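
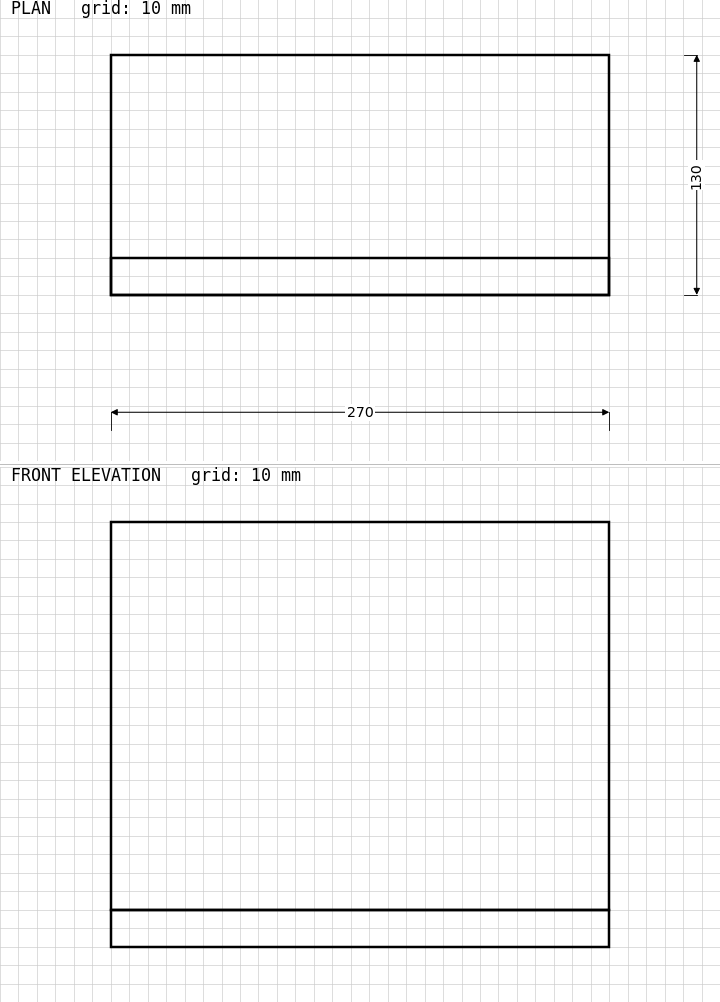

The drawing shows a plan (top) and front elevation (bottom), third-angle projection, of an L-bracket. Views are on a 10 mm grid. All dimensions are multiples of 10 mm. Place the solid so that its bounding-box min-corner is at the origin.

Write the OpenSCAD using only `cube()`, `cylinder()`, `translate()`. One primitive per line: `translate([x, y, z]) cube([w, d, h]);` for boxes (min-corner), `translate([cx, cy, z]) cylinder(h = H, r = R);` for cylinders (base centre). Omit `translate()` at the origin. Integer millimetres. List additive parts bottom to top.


cube([270, 130, 20]);
translate([0, 0, 20]) cube([270, 20, 210]);


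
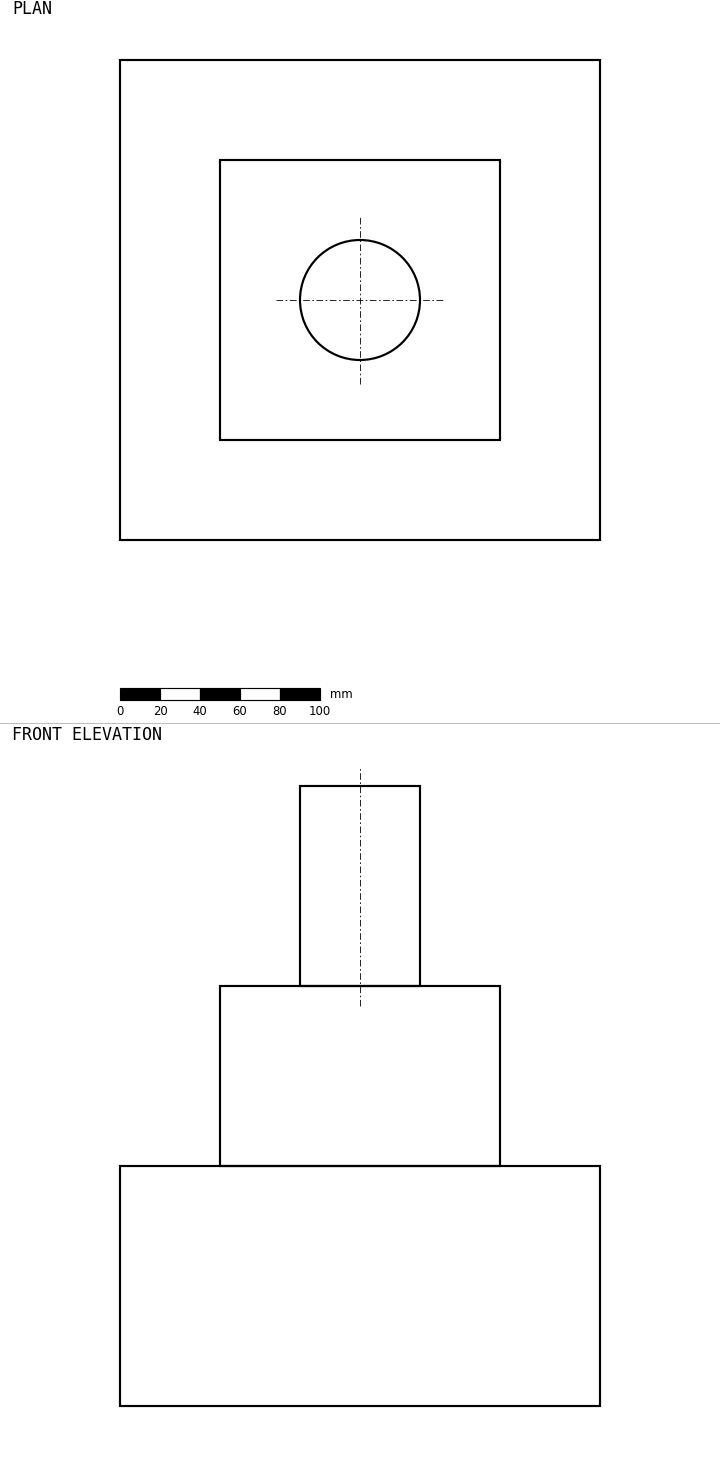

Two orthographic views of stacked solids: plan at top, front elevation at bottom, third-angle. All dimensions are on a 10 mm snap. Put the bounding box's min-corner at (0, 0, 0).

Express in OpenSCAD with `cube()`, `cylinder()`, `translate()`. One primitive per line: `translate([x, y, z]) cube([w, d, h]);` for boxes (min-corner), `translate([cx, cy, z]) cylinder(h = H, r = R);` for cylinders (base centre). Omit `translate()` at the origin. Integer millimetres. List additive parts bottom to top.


cube([240, 240, 120]);
translate([50, 50, 120]) cube([140, 140, 90]);
translate([120, 120, 210]) cylinder(h = 100, r = 30);


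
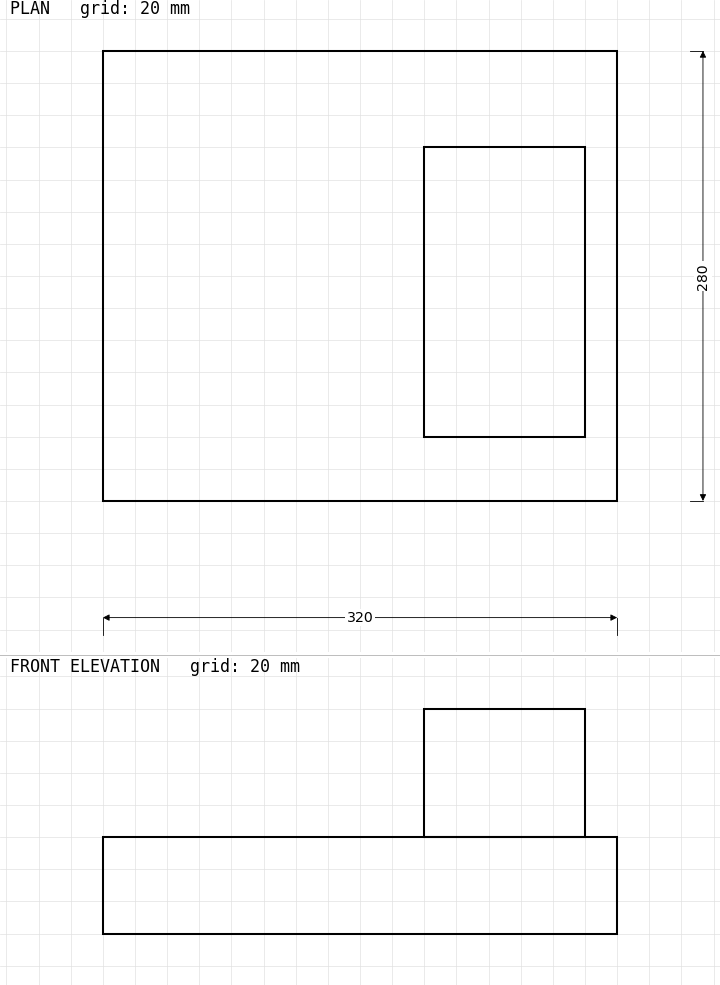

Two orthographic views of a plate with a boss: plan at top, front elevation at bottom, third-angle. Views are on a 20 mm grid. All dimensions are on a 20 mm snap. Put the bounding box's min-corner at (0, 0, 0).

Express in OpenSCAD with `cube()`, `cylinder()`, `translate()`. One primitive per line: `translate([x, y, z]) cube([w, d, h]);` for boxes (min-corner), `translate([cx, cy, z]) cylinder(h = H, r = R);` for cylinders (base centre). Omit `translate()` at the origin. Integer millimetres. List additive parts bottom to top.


cube([320, 280, 60]);
translate([200, 40, 60]) cube([100, 180, 80]);


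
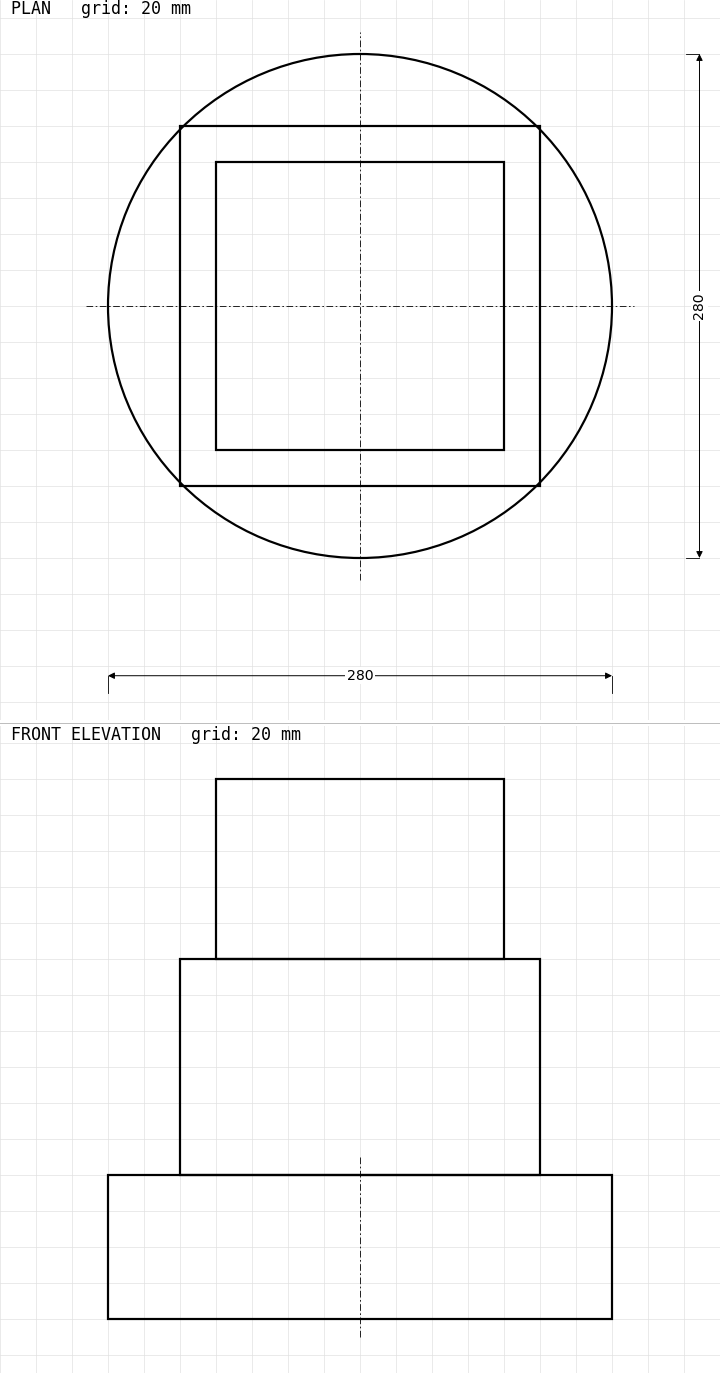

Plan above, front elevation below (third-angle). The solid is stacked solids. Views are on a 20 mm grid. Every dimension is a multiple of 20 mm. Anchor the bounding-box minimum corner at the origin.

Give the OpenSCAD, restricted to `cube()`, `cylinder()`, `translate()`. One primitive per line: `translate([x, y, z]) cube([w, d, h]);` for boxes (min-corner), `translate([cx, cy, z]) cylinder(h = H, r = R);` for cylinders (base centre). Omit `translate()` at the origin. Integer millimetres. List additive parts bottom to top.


translate([140, 140, 0]) cylinder(h = 80, r = 140);
translate([40, 40, 80]) cube([200, 200, 120]);
translate([60, 60, 200]) cube([160, 160, 100]);


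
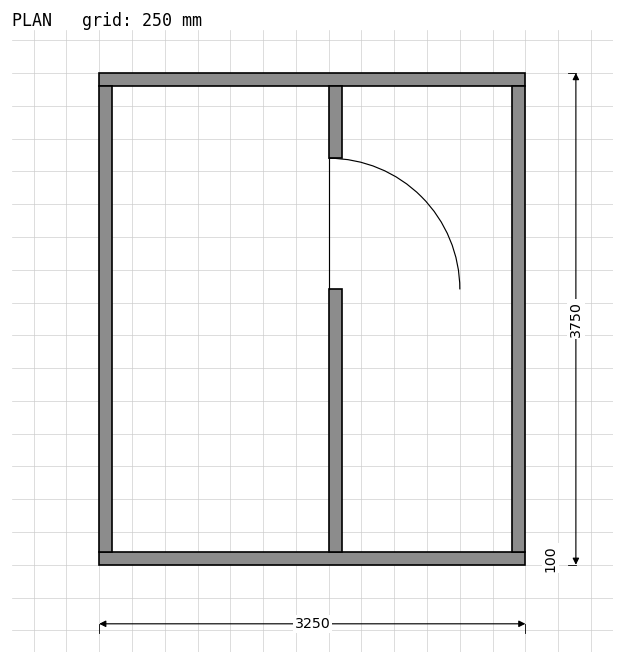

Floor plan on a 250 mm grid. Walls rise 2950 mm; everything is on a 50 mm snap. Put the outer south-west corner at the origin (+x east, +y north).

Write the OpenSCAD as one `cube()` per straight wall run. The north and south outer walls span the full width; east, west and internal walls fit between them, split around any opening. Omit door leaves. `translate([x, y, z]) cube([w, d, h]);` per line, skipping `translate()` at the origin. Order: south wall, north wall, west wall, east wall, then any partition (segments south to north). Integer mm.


cube([3250, 100, 2950]);
translate([0, 3650, 0]) cube([3250, 100, 2950]);
translate([0, 100, 0]) cube([100, 3550, 2950]);
translate([3150, 100, 0]) cube([100, 3550, 2950]);
translate([1750, 100, 0]) cube([100, 2000, 2950]);
translate([1750, 3100, 0]) cube([100, 550, 2950]);


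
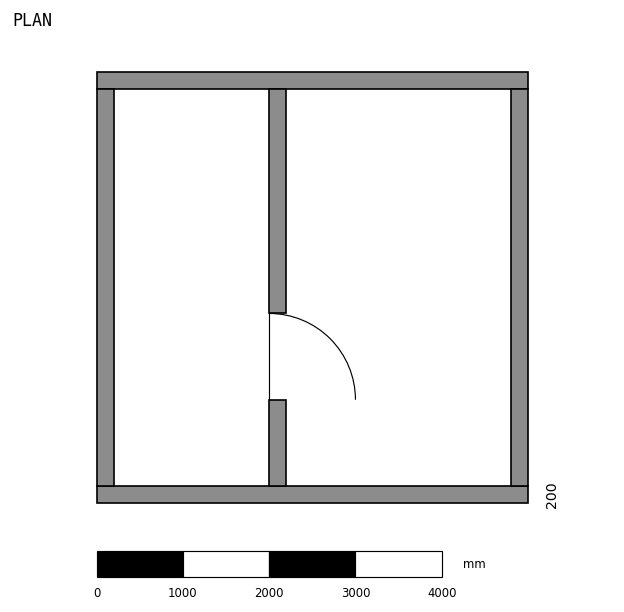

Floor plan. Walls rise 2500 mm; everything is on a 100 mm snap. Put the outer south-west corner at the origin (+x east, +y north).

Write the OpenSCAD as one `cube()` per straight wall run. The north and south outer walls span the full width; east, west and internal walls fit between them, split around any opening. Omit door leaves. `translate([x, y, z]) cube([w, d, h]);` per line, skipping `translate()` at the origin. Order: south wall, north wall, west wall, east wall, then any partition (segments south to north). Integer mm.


cube([5000, 200, 2500]);
translate([0, 4800, 0]) cube([5000, 200, 2500]);
translate([0, 200, 0]) cube([200, 4600, 2500]);
translate([4800, 200, 0]) cube([200, 4600, 2500]);
translate([2000, 200, 0]) cube([200, 1000, 2500]);
translate([2000, 2200, 0]) cube([200, 2600, 2500]);


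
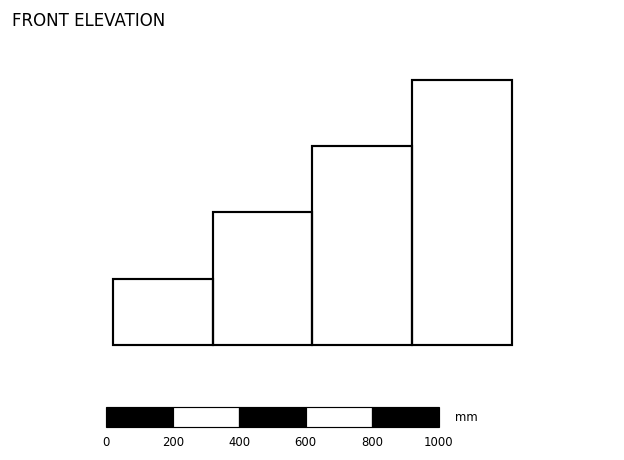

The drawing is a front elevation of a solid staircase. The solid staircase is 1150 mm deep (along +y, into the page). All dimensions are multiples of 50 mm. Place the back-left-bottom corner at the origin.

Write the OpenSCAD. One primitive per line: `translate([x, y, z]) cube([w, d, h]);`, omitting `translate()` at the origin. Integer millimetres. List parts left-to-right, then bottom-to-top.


cube([300, 1150, 200]);
translate([300, 0, 0]) cube([300, 1150, 400]);
translate([600, 0, 0]) cube([300, 1150, 600]);
translate([900, 0, 0]) cube([300, 1150, 800]);


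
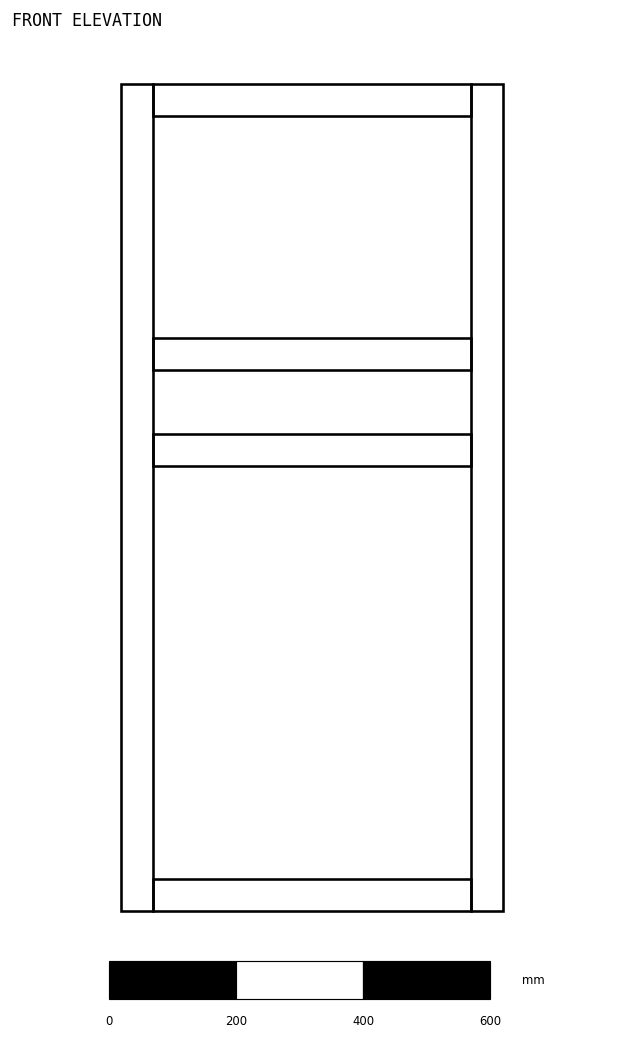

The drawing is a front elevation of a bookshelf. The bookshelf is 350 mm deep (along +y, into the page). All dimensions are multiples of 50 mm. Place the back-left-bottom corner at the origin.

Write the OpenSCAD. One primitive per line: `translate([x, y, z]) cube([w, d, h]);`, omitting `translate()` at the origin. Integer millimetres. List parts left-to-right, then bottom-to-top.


cube([50, 350, 1300]);
translate([50, 0, 0]) cube([500, 350, 50]);
translate([50, 0, 700]) cube([500, 350, 50]);
translate([50, 0, 850]) cube([500, 350, 50]);
translate([50, 0, 1250]) cube([500, 350, 50]);
translate([550, 0, 0]) cube([50, 350, 1300]);


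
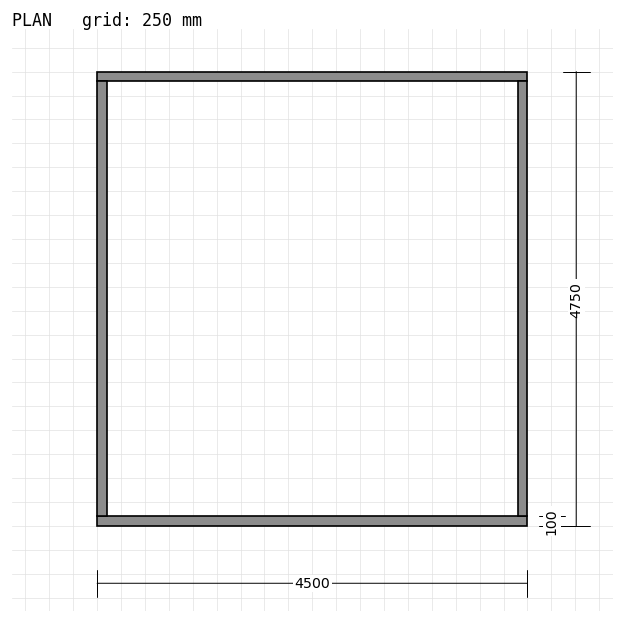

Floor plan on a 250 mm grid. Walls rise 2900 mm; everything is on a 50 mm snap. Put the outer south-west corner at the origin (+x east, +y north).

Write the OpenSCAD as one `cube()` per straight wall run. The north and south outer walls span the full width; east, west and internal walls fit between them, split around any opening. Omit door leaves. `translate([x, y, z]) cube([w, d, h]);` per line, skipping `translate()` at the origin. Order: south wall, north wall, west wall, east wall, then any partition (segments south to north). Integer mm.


cube([4500, 100, 2900]);
translate([0, 4650, 0]) cube([4500, 100, 2900]);
translate([0, 100, 0]) cube([100, 4550, 2900]);
translate([4400, 100, 0]) cube([100, 4550, 2900]);


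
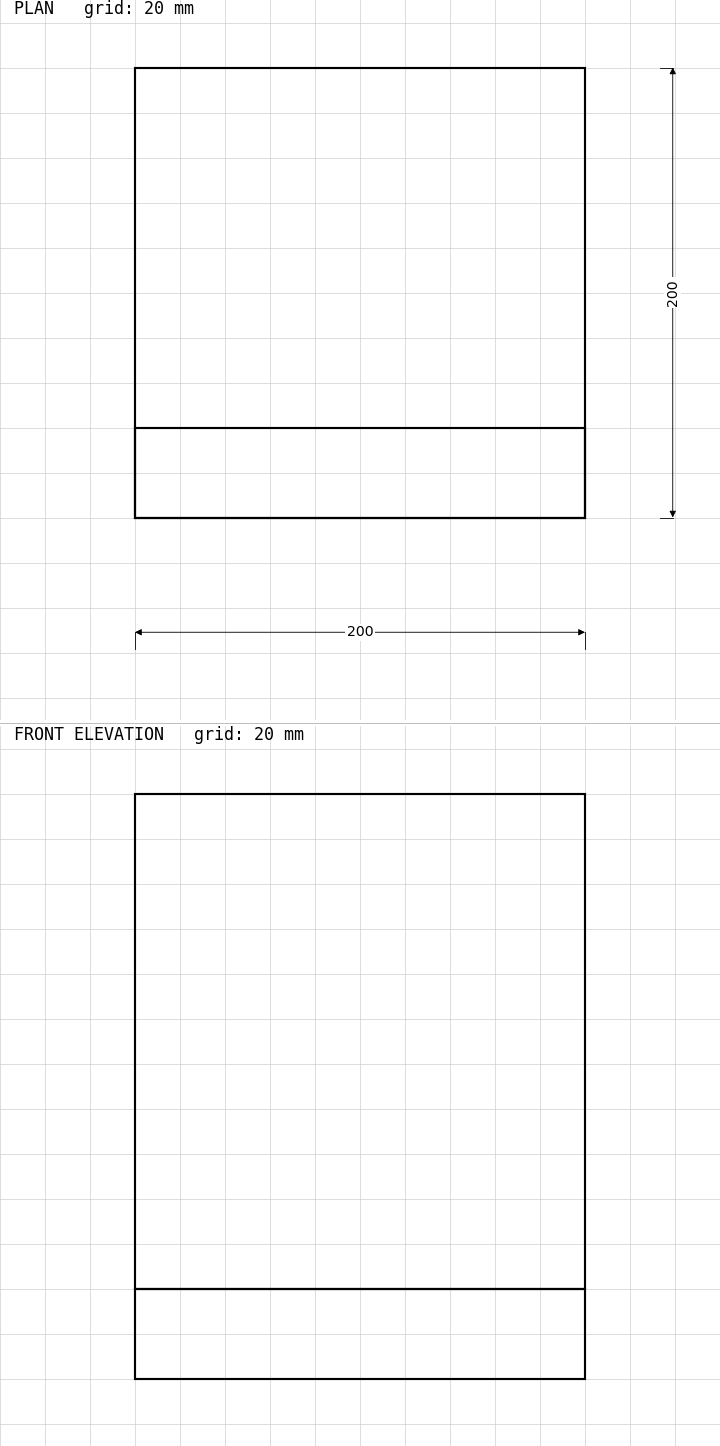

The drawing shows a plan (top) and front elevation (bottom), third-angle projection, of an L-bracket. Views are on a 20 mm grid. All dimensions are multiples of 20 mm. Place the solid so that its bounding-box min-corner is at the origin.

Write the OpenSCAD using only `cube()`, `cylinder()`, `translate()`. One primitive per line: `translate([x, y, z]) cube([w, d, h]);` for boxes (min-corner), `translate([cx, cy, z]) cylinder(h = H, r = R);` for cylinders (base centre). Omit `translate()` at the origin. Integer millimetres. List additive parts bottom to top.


cube([200, 200, 40]);
translate([0, 0, 40]) cube([200, 40, 220]);


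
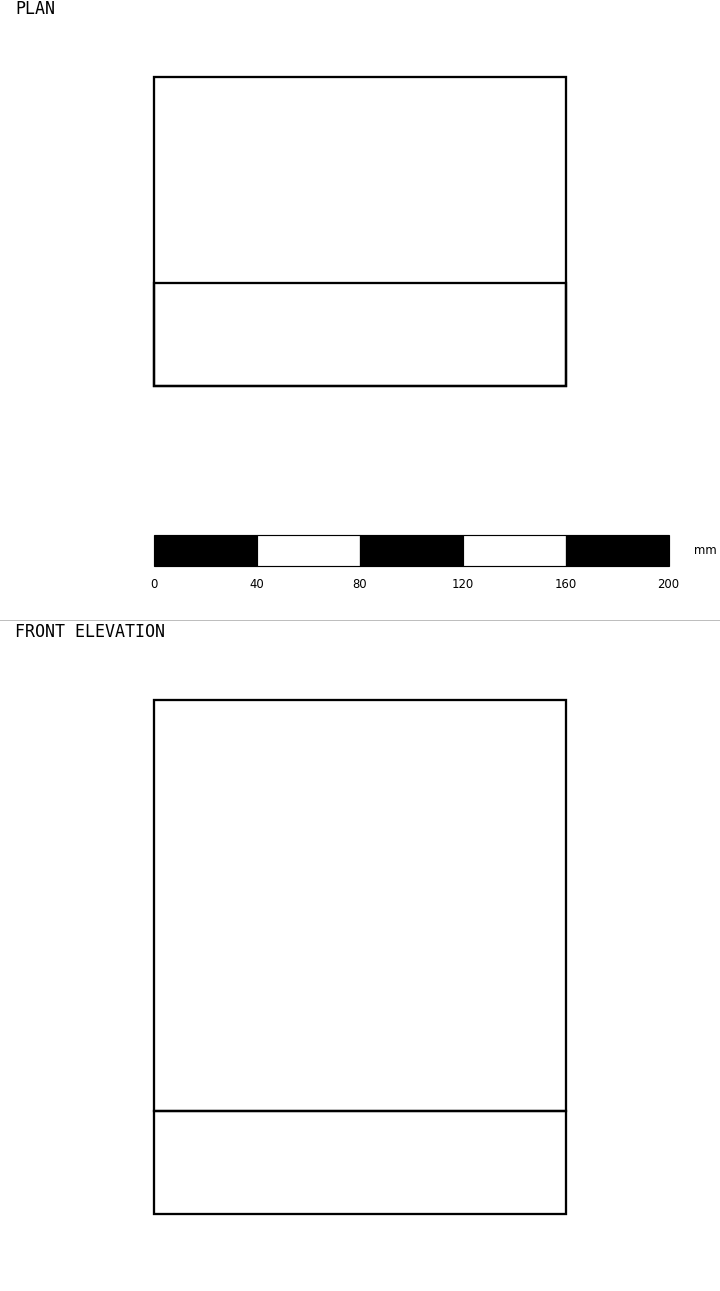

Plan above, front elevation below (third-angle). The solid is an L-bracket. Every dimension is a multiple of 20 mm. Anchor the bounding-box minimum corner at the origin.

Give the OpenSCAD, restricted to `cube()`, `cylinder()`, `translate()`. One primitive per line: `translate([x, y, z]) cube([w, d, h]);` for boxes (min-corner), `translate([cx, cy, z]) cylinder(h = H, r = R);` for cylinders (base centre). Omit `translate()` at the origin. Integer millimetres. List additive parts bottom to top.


cube([160, 120, 40]);
translate([0, 0, 40]) cube([160, 40, 160]);


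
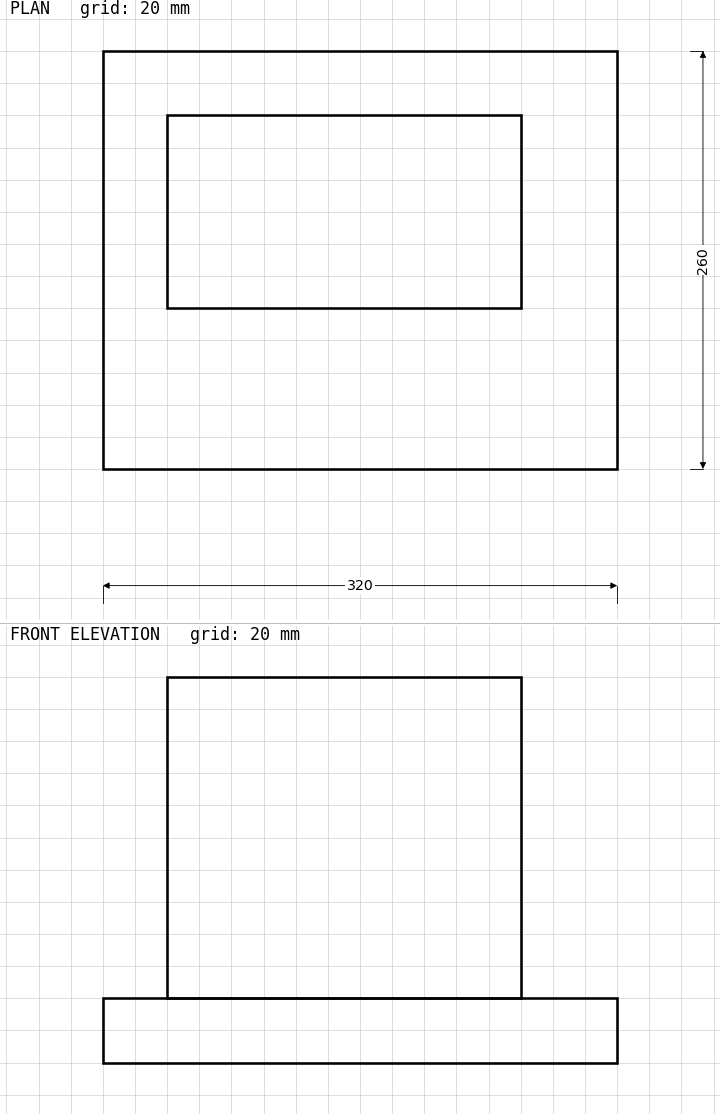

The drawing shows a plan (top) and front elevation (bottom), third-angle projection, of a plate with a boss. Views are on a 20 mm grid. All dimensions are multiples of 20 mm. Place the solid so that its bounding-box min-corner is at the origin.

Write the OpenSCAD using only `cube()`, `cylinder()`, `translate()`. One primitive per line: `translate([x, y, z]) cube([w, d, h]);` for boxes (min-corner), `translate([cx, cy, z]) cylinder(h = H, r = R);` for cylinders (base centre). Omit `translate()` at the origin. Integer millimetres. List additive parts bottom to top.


cube([320, 260, 40]);
translate([40, 100, 40]) cube([220, 120, 200]);


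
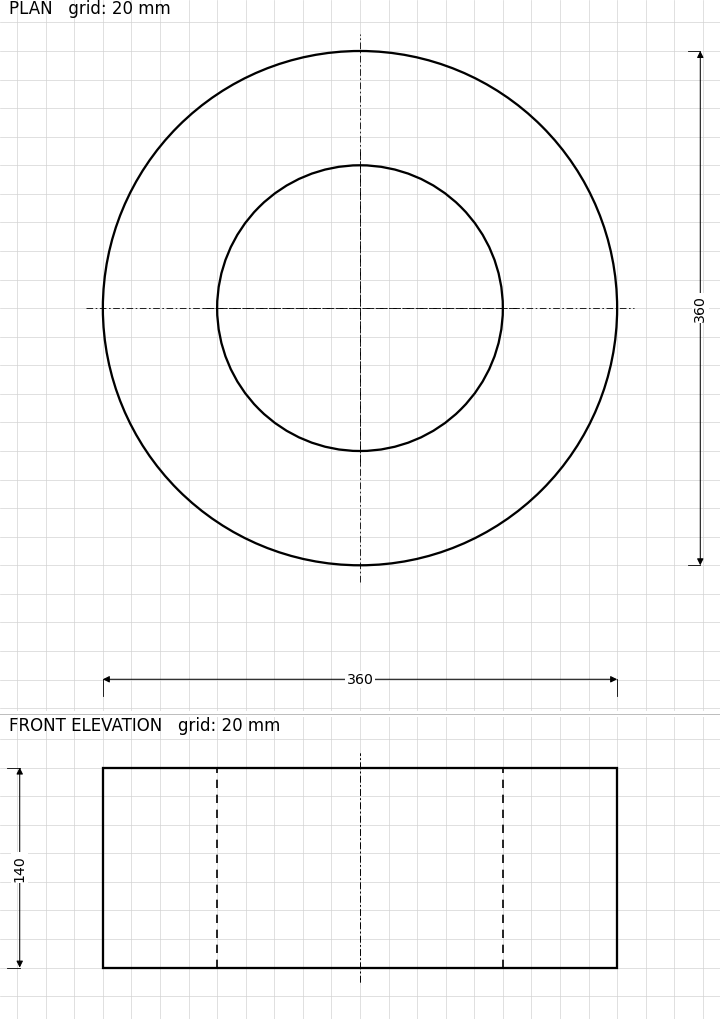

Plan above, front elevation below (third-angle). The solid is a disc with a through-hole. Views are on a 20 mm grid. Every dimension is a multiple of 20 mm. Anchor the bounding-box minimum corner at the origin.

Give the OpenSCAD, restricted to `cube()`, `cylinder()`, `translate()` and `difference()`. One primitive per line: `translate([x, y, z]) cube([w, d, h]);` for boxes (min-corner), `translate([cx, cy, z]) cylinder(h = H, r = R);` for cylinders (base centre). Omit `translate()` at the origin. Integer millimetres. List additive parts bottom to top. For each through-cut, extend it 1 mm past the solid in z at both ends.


difference() {
  translate([180, 180, 0]) cylinder(h = 140, r = 180);
  translate([180, 180, -1]) cylinder(h = 142, r = 100);
}


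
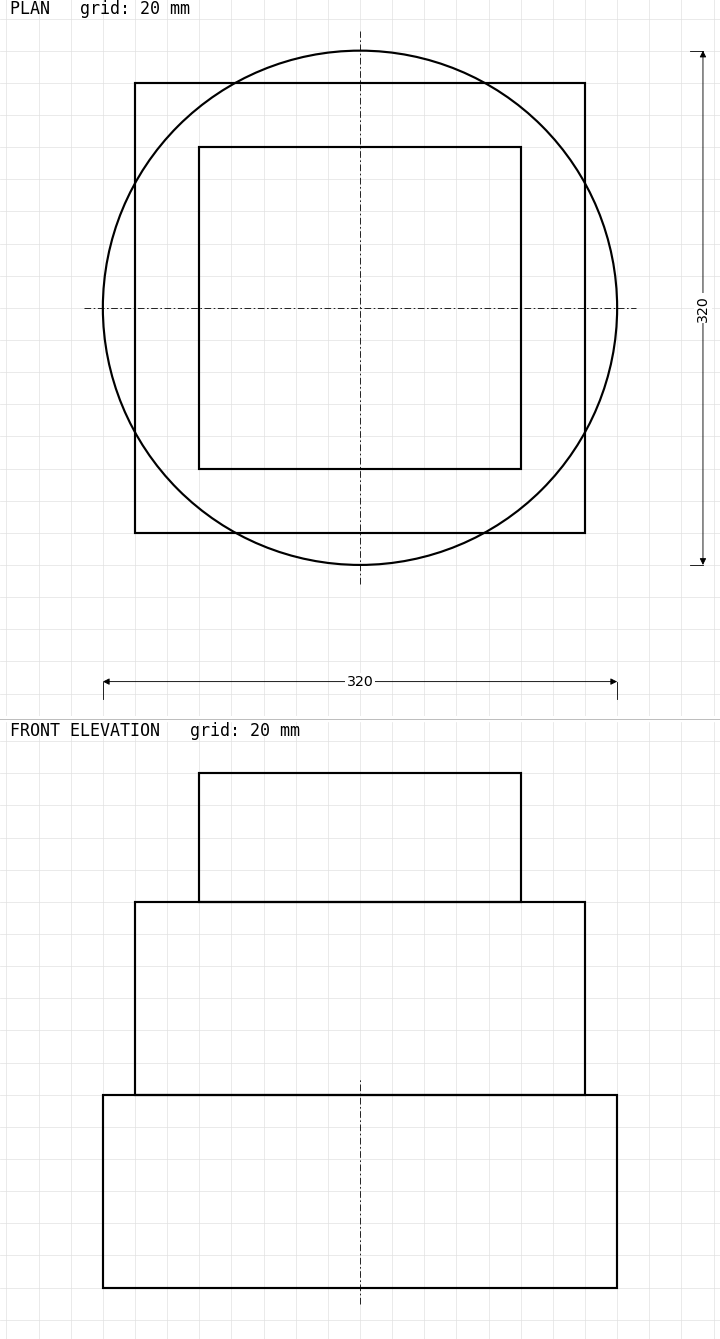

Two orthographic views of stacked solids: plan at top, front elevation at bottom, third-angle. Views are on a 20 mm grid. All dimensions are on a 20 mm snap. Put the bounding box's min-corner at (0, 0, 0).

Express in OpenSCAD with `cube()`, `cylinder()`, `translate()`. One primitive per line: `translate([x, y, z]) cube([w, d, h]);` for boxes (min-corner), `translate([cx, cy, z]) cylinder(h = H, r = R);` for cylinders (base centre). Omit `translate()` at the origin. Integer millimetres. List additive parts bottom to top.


translate([160, 160, 0]) cylinder(h = 120, r = 160);
translate([20, 20, 120]) cube([280, 280, 120]);
translate([60, 60, 240]) cube([200, 200, 80]);


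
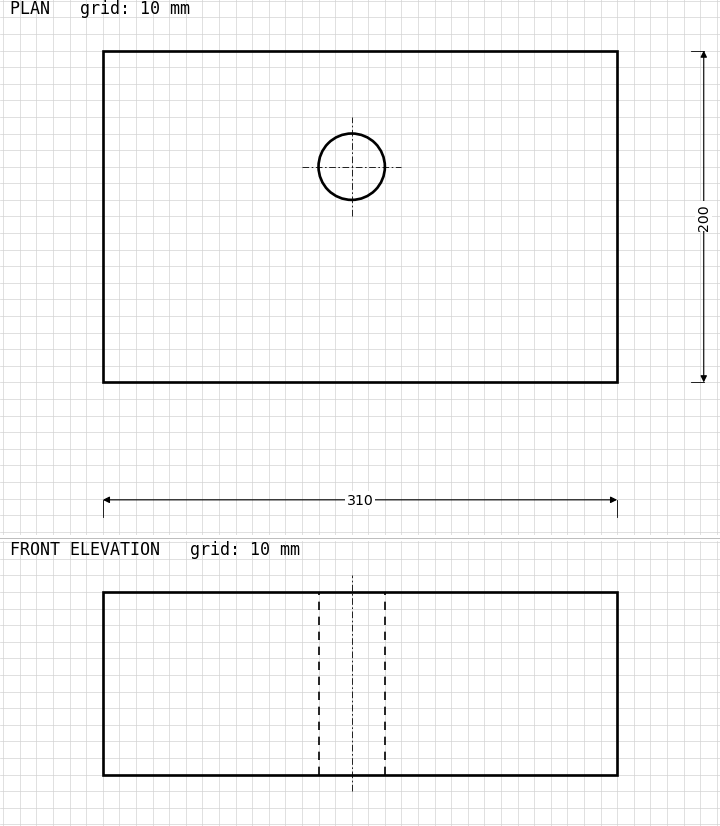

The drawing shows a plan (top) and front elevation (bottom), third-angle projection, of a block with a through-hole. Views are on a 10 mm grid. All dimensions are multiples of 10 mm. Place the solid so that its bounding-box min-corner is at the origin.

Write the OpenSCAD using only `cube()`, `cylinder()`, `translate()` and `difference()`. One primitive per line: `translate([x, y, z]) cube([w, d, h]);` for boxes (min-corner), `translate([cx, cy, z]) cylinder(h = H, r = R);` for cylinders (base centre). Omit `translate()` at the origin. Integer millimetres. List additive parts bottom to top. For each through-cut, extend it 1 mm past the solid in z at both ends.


difference() {
  cube([310, 200, 110]);
  translate([150, 130, -1]) cylinder(h = 112, r = 20);
}


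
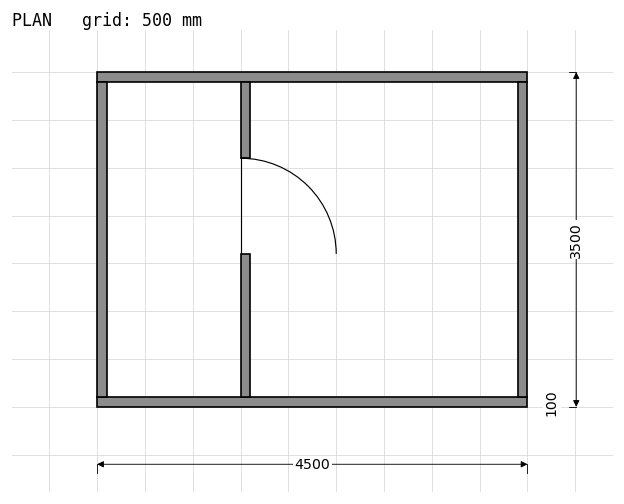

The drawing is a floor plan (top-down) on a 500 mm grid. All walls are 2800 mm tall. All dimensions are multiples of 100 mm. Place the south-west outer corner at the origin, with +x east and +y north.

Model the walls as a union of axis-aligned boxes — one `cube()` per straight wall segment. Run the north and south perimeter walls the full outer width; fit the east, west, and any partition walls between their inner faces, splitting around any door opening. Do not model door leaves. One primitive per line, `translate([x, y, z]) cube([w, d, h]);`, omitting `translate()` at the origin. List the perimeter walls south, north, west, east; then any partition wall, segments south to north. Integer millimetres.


cube([4500, 100, 2800]);
translate([0, 3400, 0]) cube([4500, 100, 2800]);
translate([0, 100, 0]) cube([100, 3300, 2800]);
translate([4400, 100, 0]) cube([100, 3300, 2800]);
translate([1500, 100, 0]) cube([100, 1500, 2800]);
translate([1500, 2600, 0]) cube([100, 800, 2800]);


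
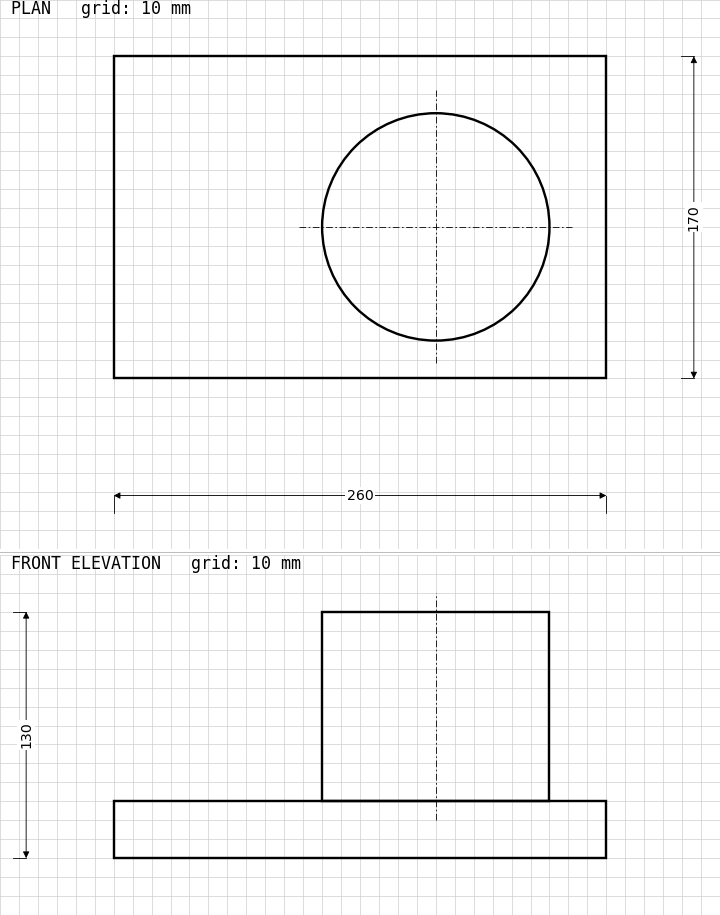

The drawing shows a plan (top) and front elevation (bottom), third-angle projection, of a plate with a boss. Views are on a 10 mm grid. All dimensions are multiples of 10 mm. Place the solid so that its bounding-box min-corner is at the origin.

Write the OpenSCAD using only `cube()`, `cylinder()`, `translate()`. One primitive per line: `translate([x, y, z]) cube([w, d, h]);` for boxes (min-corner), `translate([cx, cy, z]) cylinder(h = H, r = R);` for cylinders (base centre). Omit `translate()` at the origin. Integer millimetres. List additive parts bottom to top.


cube([260, 170, 30]);
translate([170, 80, 30]) cylinder(h = 100, r = 60);


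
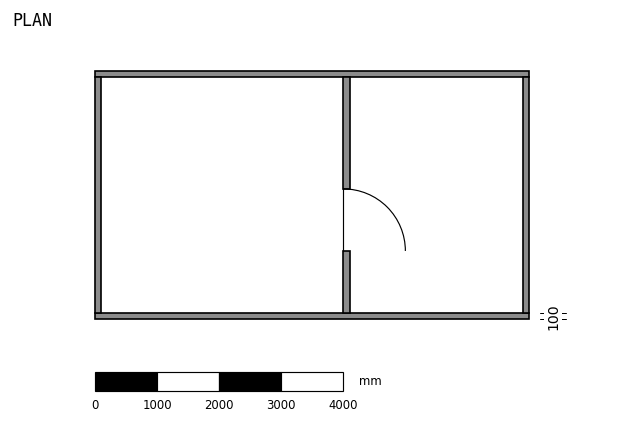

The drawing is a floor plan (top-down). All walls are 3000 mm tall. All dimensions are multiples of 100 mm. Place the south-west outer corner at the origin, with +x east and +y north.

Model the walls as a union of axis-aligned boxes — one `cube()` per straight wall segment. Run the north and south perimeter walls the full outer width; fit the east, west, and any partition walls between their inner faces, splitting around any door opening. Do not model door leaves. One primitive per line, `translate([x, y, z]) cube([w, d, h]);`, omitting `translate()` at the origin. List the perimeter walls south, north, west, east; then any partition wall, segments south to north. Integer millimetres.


cube([7000, 100, 3000]);
translate([0, 3900, 0]) cube([7000, 100, 3000]);
translate([0, 100, 0]) cube([100, 3800, 3000]);
translate([6900, 100, 0]) cube([100, 3800, 3000]);
translate([4000, 100, 0]) cube([100, 1000, 3000]);
translate([4000, 2100, 0]) cube([100, 1800, 3000]);


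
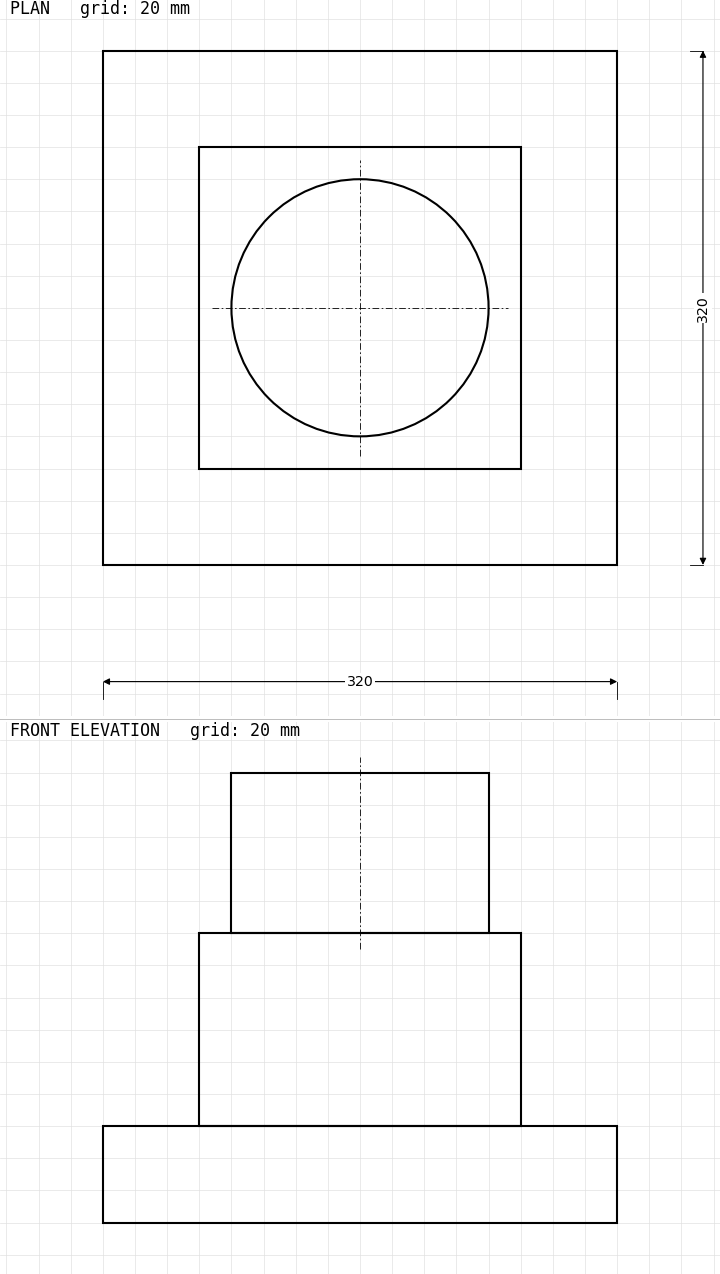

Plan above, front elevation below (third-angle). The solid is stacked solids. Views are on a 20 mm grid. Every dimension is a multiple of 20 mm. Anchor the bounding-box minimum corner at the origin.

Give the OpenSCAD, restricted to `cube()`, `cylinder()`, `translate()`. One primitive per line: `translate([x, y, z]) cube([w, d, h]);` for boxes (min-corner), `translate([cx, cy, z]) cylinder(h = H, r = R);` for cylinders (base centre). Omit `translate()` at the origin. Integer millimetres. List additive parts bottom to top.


cube([320, 320, 60]);
translate([60, 60, 60]) cube([200, 200, 120]);
translate([160, 160, 180]) cylinder(h = 100, r = 80);


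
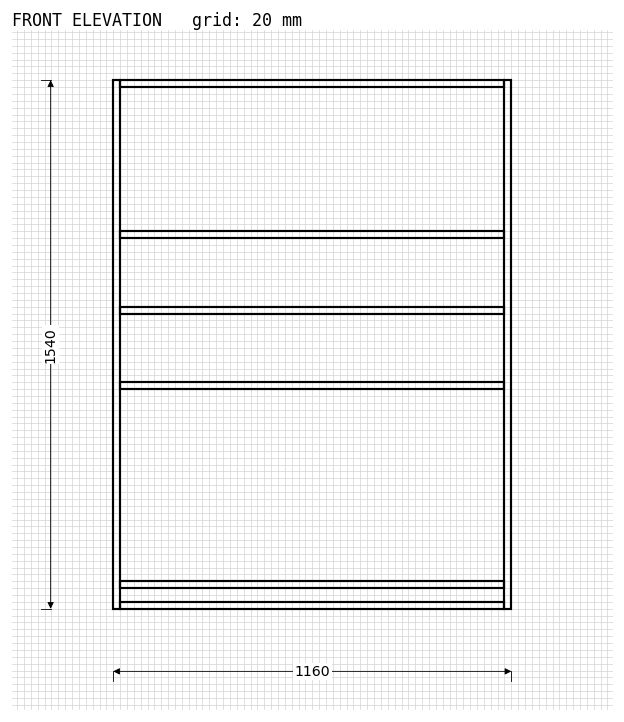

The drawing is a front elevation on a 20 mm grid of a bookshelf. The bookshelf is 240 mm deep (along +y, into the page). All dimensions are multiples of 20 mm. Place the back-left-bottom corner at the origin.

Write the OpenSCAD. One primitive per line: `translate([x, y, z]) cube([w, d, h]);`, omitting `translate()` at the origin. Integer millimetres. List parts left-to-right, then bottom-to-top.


cube([20, 240, 1540]);
translate([20, 0, 0]) cube([1120, 240, 20]);
translate([20, 0, 60]) cube([1120, 240, 20]);
translate([20, 0, 640]) cube([1120, 240, 20]);
translate([20, 0, 860]) cube([1120, 240, 20]);
translate([20, 0, 1080]) cube([1120, 240, 20]);
translate([20, 0, 1520]) cube([1120, 240, 20]);
translate([1140, 0, 0]) cube([20, 240, 1540]);


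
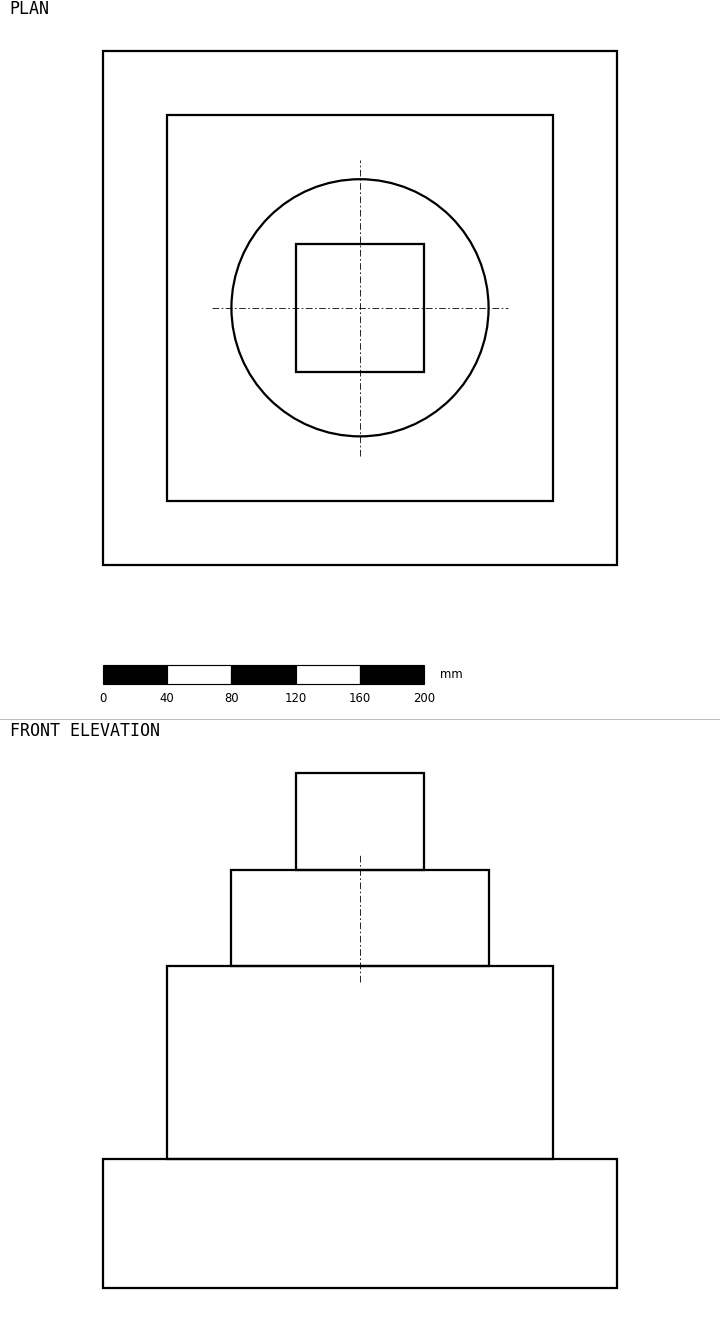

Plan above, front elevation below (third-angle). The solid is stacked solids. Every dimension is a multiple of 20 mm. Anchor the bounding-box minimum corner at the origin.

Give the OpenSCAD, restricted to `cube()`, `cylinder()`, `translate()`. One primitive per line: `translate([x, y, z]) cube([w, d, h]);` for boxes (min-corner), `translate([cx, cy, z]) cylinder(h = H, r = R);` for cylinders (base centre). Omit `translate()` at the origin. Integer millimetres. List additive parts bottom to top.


cube([320, 320, 80]);
translate([40, 40, 80]) cube([240, 240, 120]);
translate([160, 160, 200]) cylinder(h = 60, r = 80);
translate([120, 120, 260]) cube([80, 80, 60]);


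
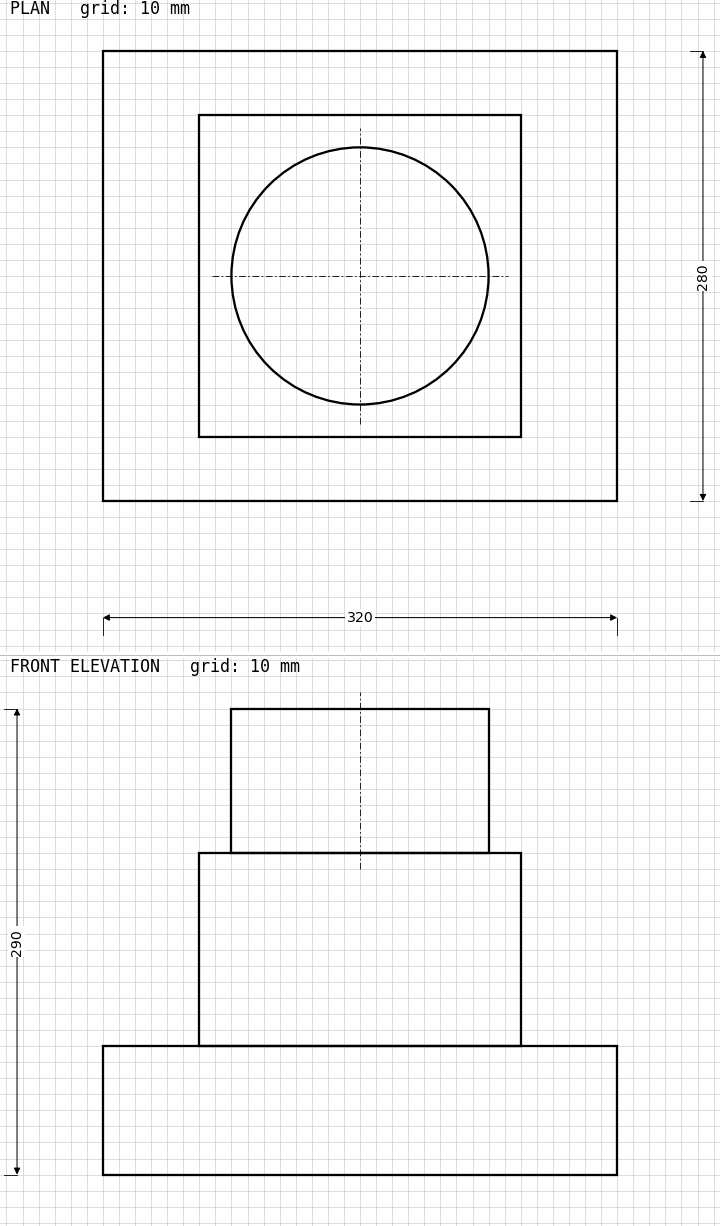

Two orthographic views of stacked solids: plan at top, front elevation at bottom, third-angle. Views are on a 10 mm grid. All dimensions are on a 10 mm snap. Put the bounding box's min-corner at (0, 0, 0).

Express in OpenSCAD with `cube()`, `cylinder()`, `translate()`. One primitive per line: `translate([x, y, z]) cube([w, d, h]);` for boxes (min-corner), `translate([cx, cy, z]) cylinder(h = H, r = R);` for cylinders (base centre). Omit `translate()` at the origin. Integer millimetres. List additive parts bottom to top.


cube([320, 280, 80]);
translate([60, 40, 80]) cube([200, 200, 120]);
translate([160, 140, 200]) cylinder(h = 90, r = 80);


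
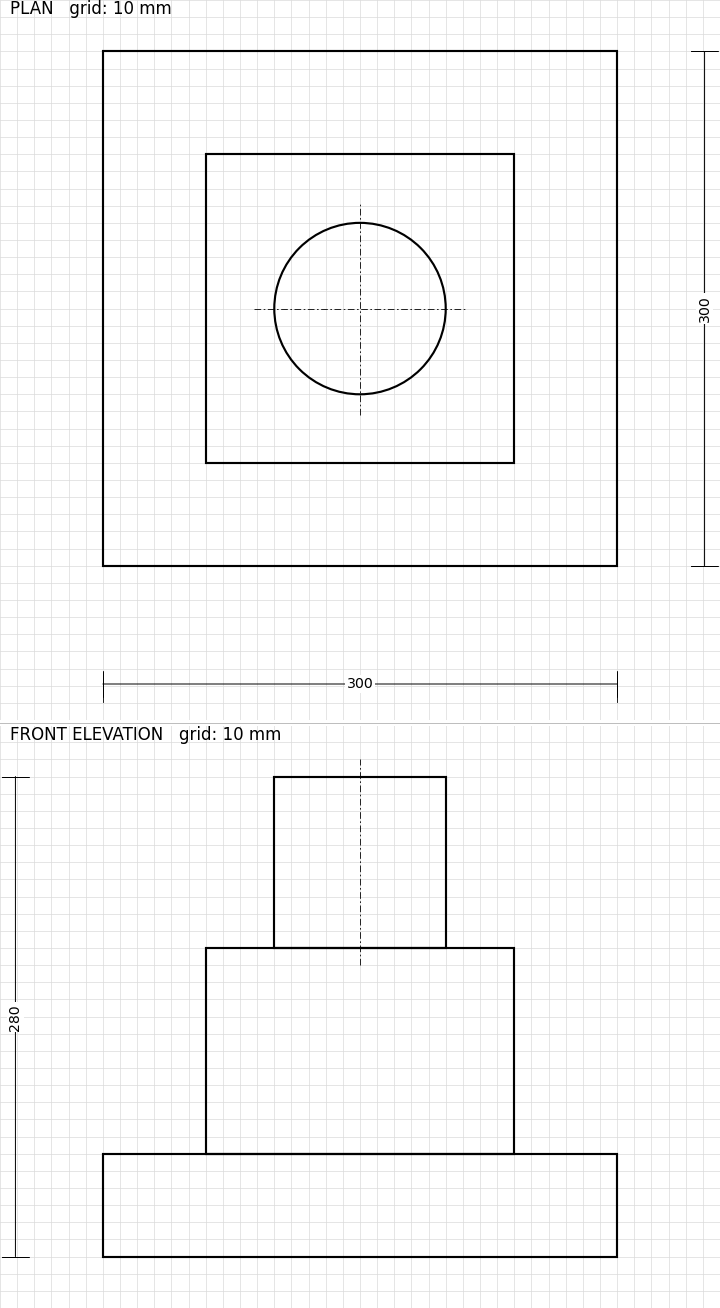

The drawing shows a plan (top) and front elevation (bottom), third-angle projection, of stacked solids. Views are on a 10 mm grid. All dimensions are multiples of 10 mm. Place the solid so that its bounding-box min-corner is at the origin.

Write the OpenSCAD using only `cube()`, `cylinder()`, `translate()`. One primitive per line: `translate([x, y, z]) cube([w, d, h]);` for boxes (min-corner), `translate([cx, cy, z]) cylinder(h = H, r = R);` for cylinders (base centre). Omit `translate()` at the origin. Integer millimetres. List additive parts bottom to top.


cube([300, 300, 60]);
translate([60, 60, 60]) cube([180, 180, 120]);
translate([150, 150, 180]) cylinder(h = 100, r = 50);


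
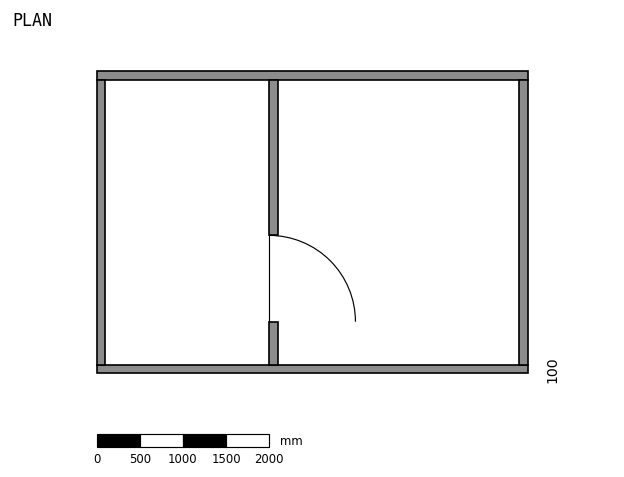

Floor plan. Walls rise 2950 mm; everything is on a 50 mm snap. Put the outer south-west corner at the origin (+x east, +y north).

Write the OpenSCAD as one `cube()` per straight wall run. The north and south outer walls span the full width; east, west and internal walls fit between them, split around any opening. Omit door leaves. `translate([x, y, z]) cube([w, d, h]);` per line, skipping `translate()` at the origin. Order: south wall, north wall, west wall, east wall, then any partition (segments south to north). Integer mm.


cube([5000, 100, 2950]);
translate([0, 3400, 0]) cube([5000, 100, 2950]);
translate([0, 100, 0]) cube([100, 3300, 2950]);
translate([4900, 100, 0]) cube([100, 3300, 2950]);
translate([2000, 100, 0]) cube([100, 500, 2950]);
translate([2000, 1600, 0]) cube([100, 1800, 2950]);


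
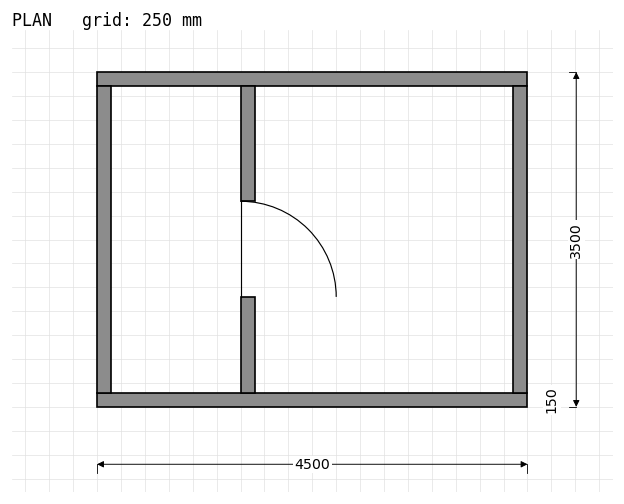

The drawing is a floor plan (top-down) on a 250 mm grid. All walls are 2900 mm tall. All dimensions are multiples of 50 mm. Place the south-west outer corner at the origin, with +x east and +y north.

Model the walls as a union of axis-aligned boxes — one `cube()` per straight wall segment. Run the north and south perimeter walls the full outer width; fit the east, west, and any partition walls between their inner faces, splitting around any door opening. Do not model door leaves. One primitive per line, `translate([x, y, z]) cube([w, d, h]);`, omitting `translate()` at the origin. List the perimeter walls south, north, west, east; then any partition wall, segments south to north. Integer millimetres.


cube([4500, 150, 2900]);
translate([0, 3350, 0]) cube([4500, 150, 2900]);
translate([0, 150, 0]) cube([150, 3200, 2900]);
translate([4350, 150, 0]) cube([150, 3200, 2900]);
translate([1500, 150, 0]) cube([150, 1000, 2900]);
translate([1500, 2150, 0]) cube([150, 1200, 2900]);


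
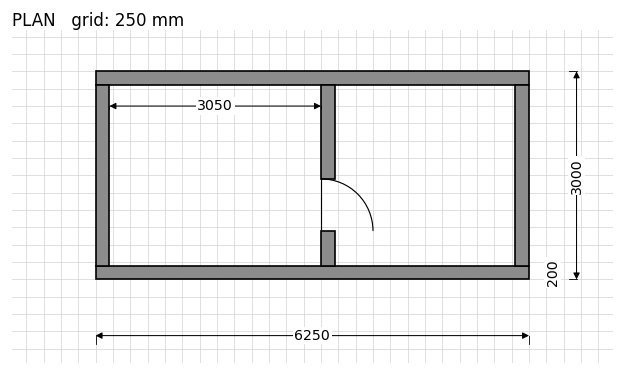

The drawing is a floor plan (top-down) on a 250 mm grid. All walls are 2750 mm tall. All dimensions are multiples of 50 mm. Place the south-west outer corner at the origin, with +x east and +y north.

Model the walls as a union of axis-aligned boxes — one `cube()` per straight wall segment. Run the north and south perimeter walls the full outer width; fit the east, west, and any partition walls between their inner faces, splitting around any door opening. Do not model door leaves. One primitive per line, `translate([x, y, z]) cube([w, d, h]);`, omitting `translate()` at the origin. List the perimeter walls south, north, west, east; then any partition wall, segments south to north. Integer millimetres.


cube([6250, 200, 2750]);
translate([0, 2800, 0]) cube([6250, 200, 2750]);
translate([0, 200, 0]) cube([200, 2600, 2750]);
translate([6050, 200, 0]) cube([200, 2600, 2750]);
translate([3250, 200, 0]) cube([200, 500, 2750]);
translate([3250, 1450, 0]) cube([200, 1350, 2750]);


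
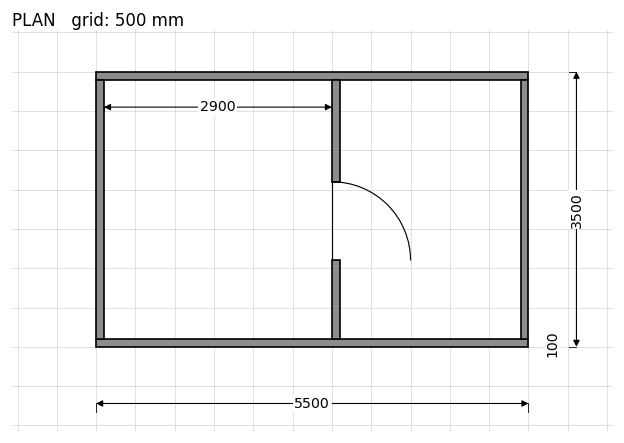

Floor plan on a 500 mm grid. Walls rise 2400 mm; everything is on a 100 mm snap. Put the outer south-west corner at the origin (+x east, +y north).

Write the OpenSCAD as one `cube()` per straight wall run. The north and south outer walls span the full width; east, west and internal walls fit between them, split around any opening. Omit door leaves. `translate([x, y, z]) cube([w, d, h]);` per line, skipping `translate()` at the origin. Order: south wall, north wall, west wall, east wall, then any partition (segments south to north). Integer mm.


cube([5500, 100, 2400]);
translate([0, 3400, 0]) cube([5500, 100, 2400]);
translate([0, 100, 0]) cube([100, 3300, 2400]);
translate([5400, 100, 0]) cube([100, 3300, 2400]);
translate([3000, 100, 0]) cube([100, 1000, 2400]);
translate([3000, 2100, 0]) cube([100, 1300, 2400]);


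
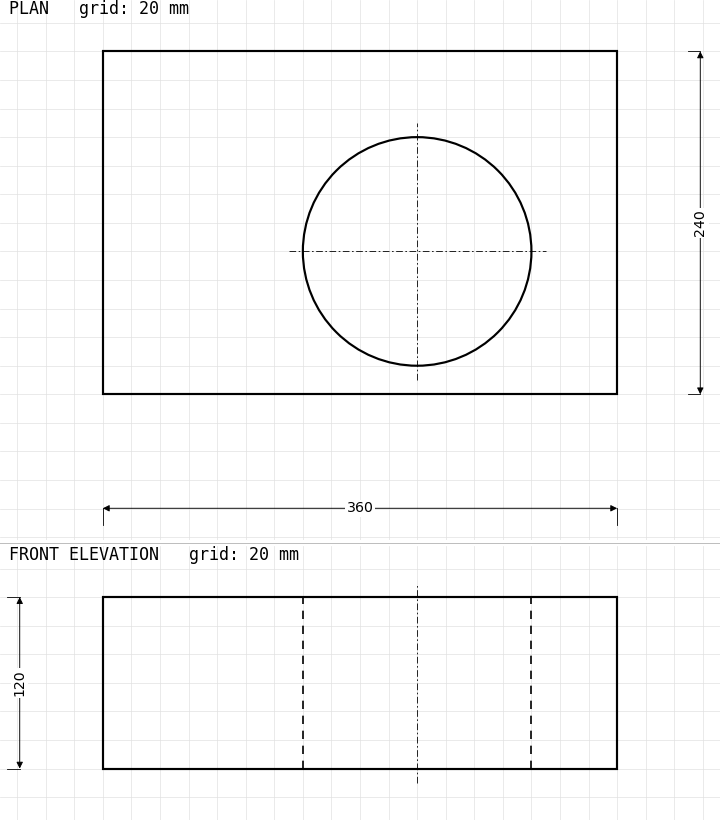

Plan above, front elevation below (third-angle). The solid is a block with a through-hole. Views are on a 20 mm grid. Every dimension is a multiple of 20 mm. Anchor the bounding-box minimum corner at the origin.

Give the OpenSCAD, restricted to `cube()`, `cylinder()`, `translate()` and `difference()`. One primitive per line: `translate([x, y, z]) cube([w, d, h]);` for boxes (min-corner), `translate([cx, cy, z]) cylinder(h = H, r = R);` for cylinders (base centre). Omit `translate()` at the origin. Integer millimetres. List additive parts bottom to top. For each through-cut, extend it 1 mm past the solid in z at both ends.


difference() {
  cube([360, 240, 120]);
  translate([220, 100, -1]) cylinder(h = 122, r = 80);
}


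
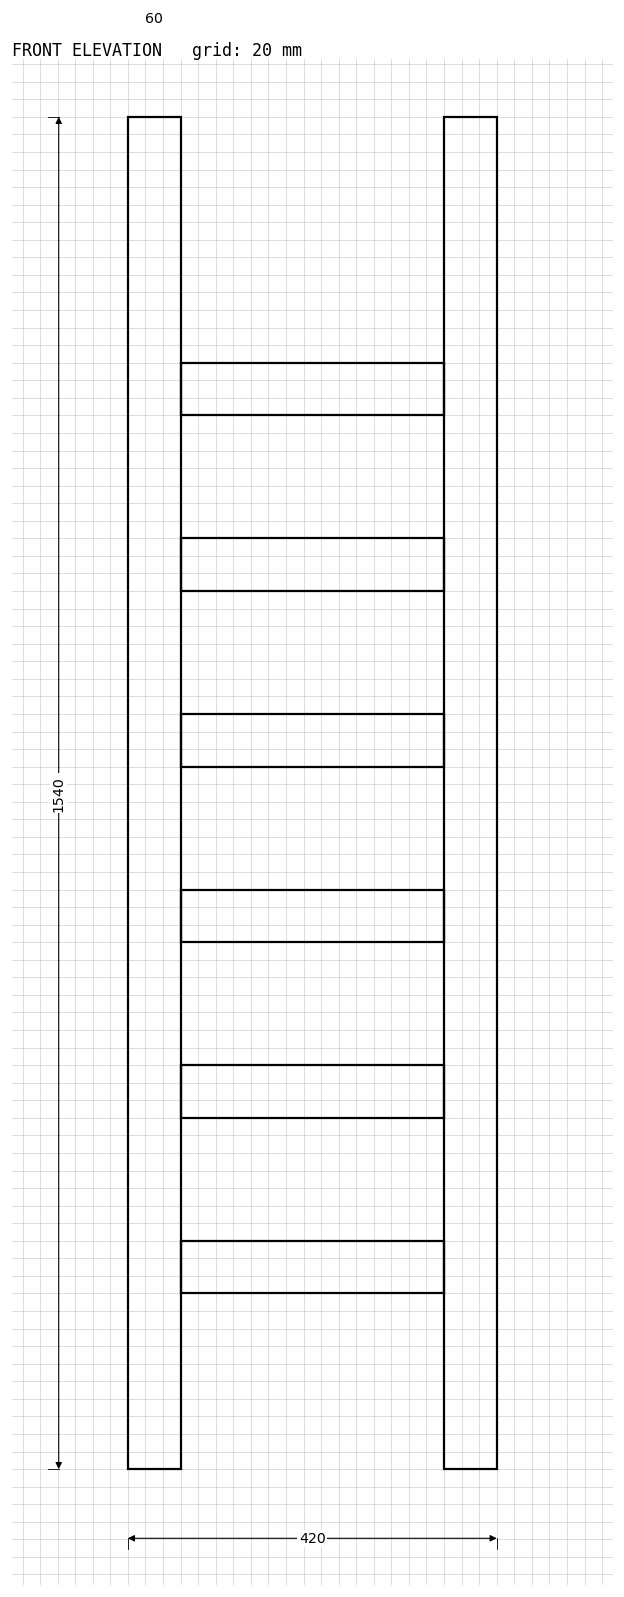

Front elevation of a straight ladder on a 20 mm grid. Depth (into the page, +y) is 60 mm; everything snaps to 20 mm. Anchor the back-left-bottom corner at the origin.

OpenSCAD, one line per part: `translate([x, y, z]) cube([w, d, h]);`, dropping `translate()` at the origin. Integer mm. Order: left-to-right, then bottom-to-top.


cube([60, 60, 1540]);
translate([60, 0, 200]) cube([300, 60, 60]);
translate([60, 0, 400]) cube([300, 60, 60]);
translate([60, 0, 600]) cube([300, 60, 60]);
translate([60, 0, 800]) cube([300, 60, 60]);
translate([60, 0, 1000]) cube([300, 60, 60]);
translate([60, 0, 1200]) cube([300, 60, 60]);
translate([360, 0, 0]) cube([60, 60, 1540]);


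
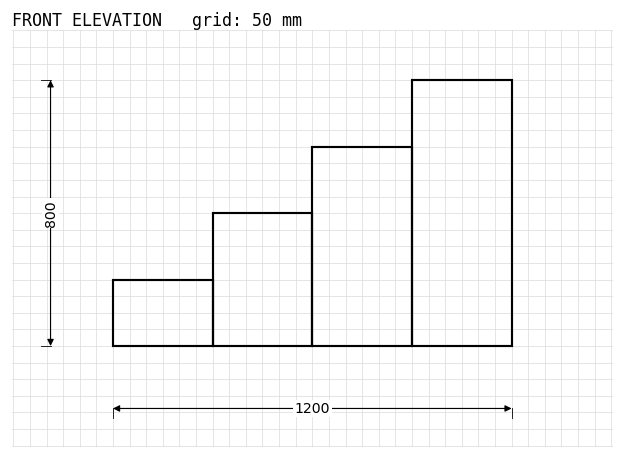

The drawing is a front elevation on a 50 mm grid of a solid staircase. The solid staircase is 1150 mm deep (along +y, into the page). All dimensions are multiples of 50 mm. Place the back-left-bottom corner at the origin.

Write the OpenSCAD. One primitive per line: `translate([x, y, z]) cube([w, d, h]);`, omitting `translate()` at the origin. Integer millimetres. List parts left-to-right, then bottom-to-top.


cube([300, 1150, 200]);
translate([300, 0, 0]) cube([300, 1150, 400]);
translate([600, 0, 0]) cube([300, 1150, 600]);
translate([900, 0, 0]) cube([300, 1150, 800]);


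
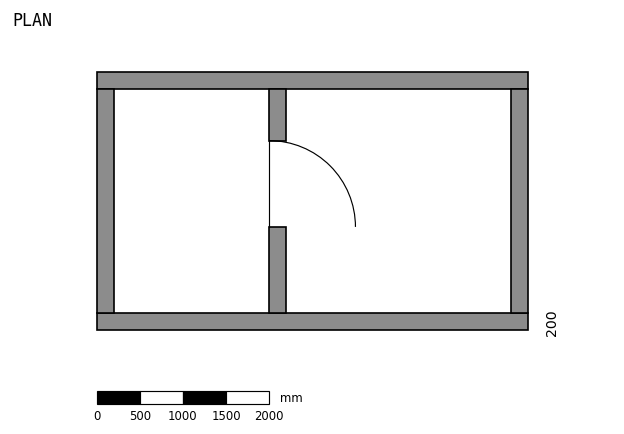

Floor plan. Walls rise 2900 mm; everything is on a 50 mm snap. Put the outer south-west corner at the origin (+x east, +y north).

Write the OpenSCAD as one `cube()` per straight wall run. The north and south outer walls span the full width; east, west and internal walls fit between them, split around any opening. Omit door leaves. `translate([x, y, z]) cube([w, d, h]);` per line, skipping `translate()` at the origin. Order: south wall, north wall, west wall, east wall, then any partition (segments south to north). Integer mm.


cube([5000, 200, 2900]);
translate([0, 2800, 0]) cube([5000, 200, 2900]);
translate([0, 200, 0]) cube([200, 2600, 2900]);
translate([4800, 200, 0]) cube([200, 2600, 2900]);
translate([2000, 200, 0]) cube([200, 1000, 2900]);
translate([2000, 2200, 0]) cube([200, 600, 2900]);


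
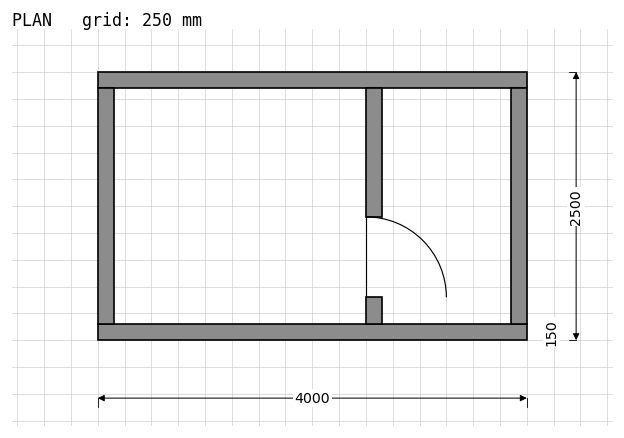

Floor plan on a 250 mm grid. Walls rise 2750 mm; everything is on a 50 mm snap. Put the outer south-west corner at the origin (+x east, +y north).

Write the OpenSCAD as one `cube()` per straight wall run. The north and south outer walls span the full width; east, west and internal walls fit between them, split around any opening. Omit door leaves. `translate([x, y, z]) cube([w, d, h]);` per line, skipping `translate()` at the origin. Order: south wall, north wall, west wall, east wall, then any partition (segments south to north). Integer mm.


cube([4000, 150, 2750]);
translate([0, 2350, 0]) cube([4000, 150, 2750]);
translate([0, 150, 0]) cube([150, 2200, 2750]);
translate([3850, 150, 0]) cube([150, 2200, 2750]);
translate([2500, 150, 0]) cube([150, 250, 2750]);
translate([2500, 1150, 0]) cube([150, 1200, 2750]);


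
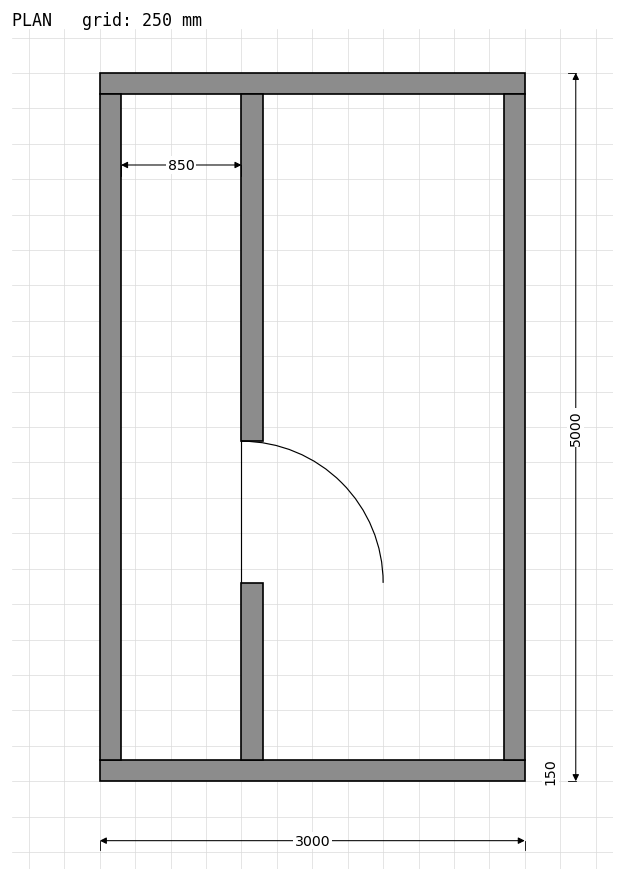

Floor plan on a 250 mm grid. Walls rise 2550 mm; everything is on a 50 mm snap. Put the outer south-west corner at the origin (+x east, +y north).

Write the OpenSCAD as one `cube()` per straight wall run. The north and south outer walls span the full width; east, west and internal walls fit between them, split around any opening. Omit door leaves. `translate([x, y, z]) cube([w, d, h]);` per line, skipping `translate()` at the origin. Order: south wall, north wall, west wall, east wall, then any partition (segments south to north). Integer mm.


cube([3000, 150, 2550]);
translate([0, 4850, 0]) cube([3000, 150, 2550]);
translate([0, 150, 0]) cube([150, 4700, 2550]);
translate([2850, 150, 0]) cube([150, 4700, 2550]);
translate([1000, 150, 0]) cube([150, 1250, 2550]);
translate([1000, 2400, 0]) cube([150, 2450, 2550]);


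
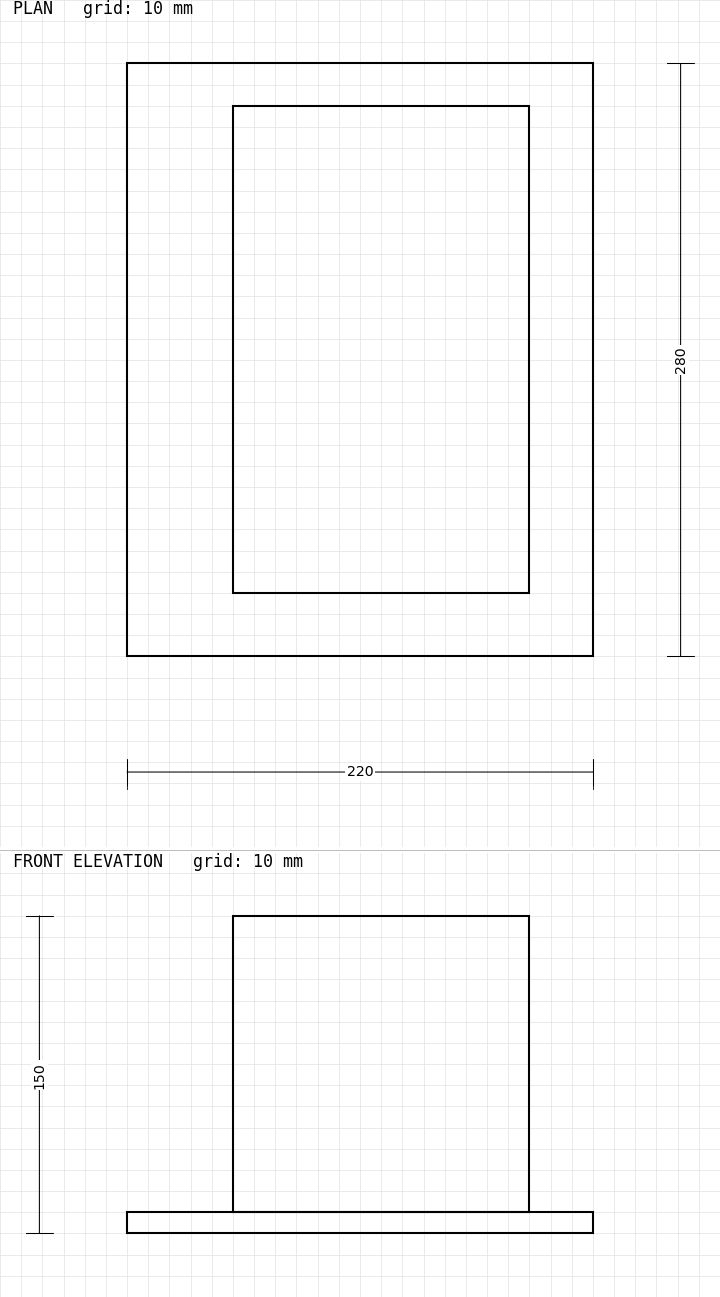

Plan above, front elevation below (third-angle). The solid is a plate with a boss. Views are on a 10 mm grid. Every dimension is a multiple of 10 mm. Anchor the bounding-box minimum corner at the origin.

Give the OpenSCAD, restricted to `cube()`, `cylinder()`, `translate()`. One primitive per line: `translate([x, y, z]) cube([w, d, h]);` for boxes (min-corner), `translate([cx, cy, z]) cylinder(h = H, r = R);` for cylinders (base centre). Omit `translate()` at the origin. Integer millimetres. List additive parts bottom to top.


cube([220, 280, 10]);
translate([50, 30, 10]) cube([140, 230, 140]);


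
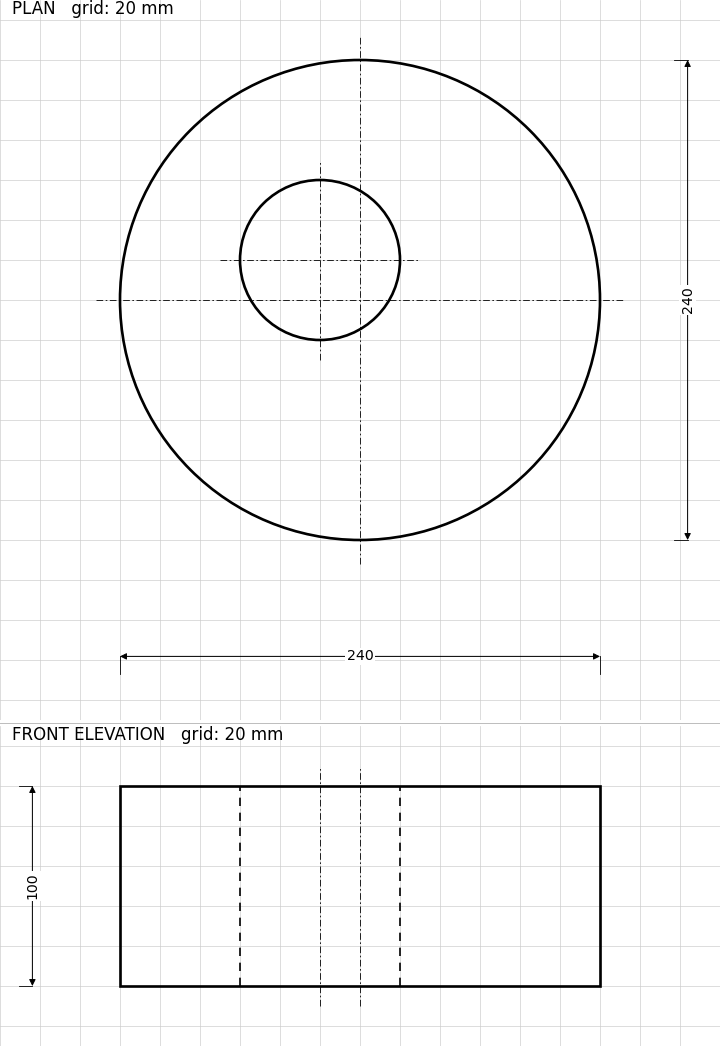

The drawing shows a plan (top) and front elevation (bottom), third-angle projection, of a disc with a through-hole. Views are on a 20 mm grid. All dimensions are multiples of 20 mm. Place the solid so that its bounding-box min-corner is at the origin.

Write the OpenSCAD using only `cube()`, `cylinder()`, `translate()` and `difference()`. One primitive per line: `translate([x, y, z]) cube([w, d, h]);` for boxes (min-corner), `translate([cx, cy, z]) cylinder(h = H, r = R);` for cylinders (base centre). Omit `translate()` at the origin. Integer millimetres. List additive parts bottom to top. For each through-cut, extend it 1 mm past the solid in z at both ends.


difference() {
  translate([120, 120, 0]) cylinder(h = 100, r = 120);
  translate([100, 140, -1]) cylinder(h = 102, r = 40);
}
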